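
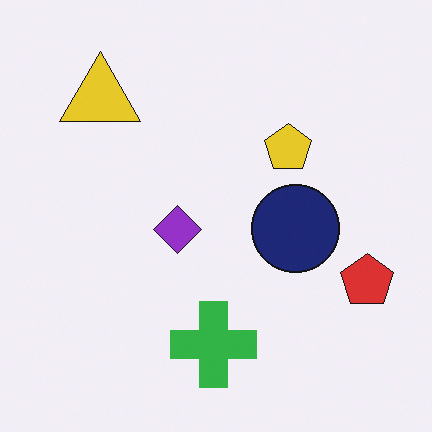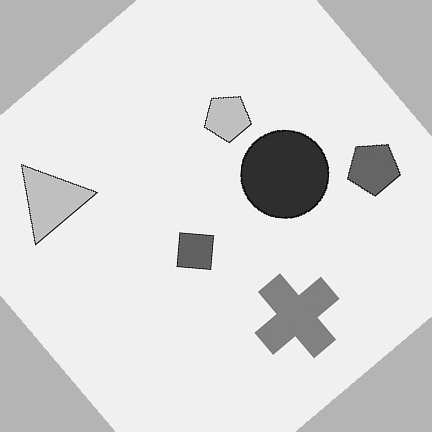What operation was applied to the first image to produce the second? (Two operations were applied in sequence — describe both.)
The image was converted to grayscale, then rotated counter-clockwise by a large amount — several tens of degrees.

All color is removed — every shape is now a shade of grey. Every shape is tilted by the same angle and the image corners show triangular fill wedges — a whole-image rotation by a non-right angle.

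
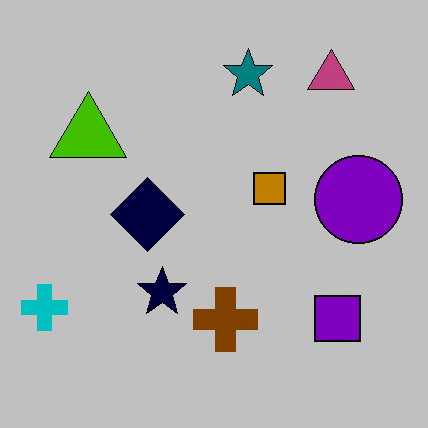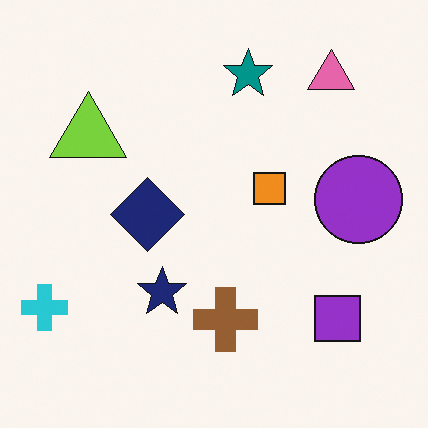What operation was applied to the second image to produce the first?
The transformation is: aggressively posterized.

Each flat color has snapped to a coarser quantized level — most visibly, the near-white background has dropped to a flat grey.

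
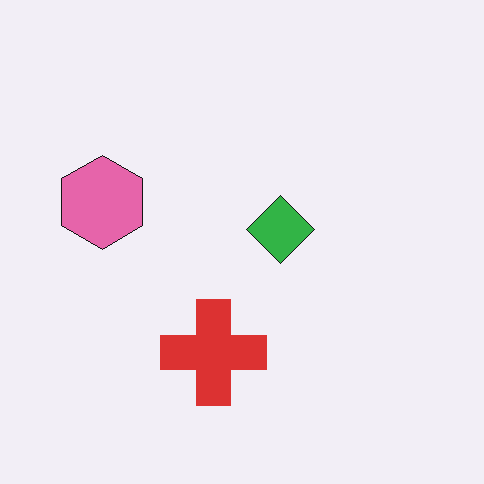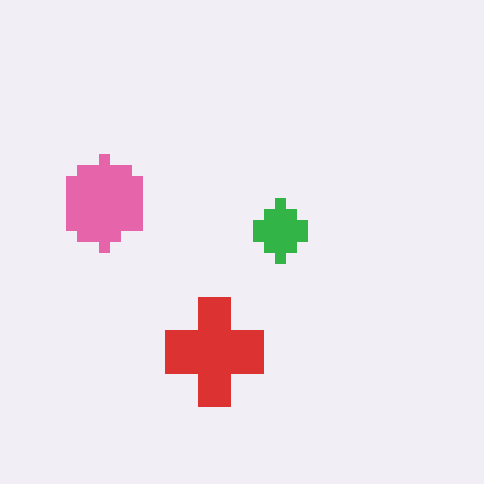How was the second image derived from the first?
It was heavily pixelated into large blocks.

Shapes are reduced to large square blocks; fine edges and outlines are lost — a downscale-then-upscale (mosaic) effect.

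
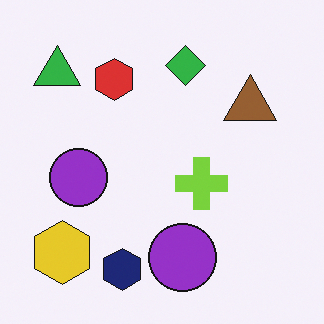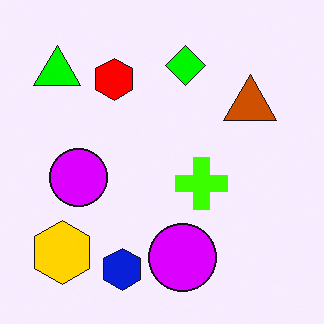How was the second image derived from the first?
This is the original image heavily oversaturated.

All colors are more vivid — a global saturation change.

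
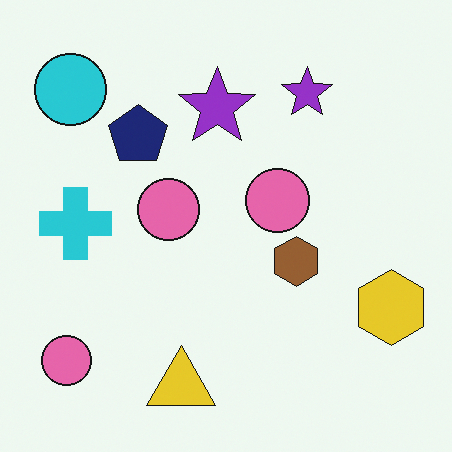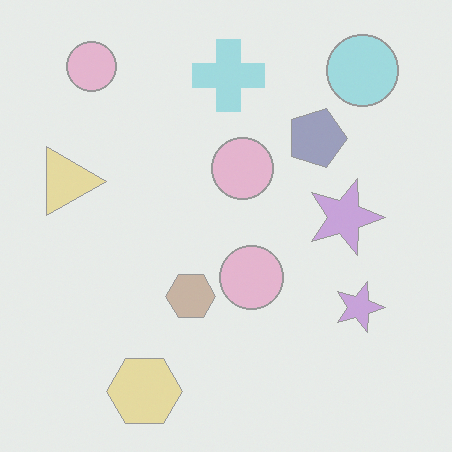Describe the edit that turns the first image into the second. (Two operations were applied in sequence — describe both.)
The transformation is: rotated 90° clockwise, then given much lower contrast.

The cyan circle sits in the top-left of the first image and the top-right of the second — consistent with a whole-image 90° clockwise rotation. Tones are pushed toward mid-grey across the whole image — a global contrast change.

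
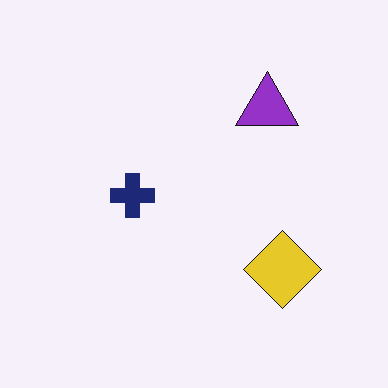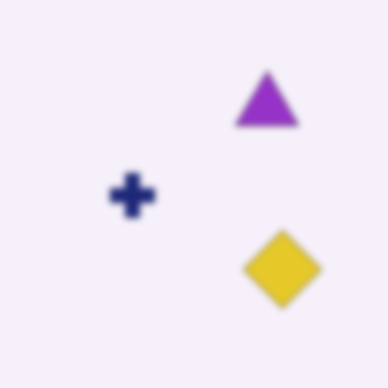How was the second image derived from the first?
The image was noticeably gaussian-blurred.

Shape edges and outlines are uniformly softened across the whole image.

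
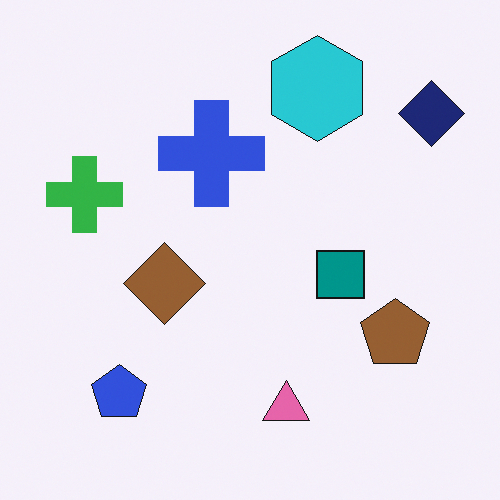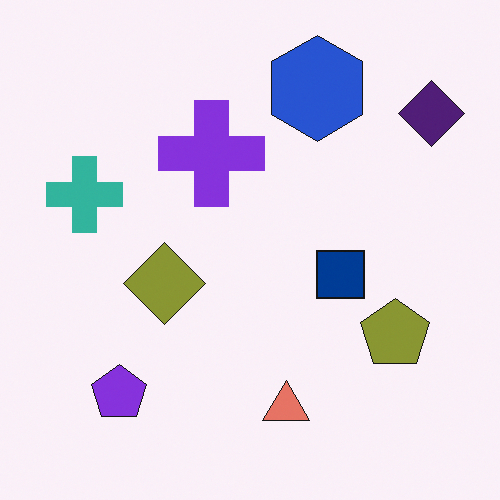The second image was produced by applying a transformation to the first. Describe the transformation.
This is the original image hue-shifted by a small amount.

Every shape's color has rotated by the same amount around the hue wheel — a uniform hue shift.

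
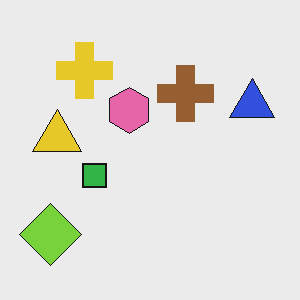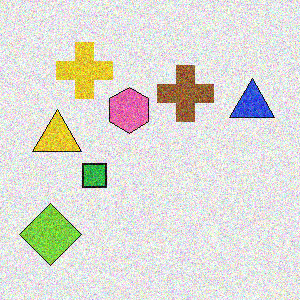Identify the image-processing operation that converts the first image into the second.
The transformation is: degraded with strong gaussian noise.

Random speckle covers the whole image, including the flat background.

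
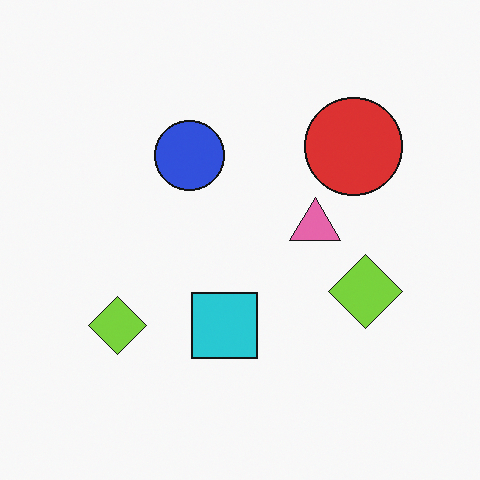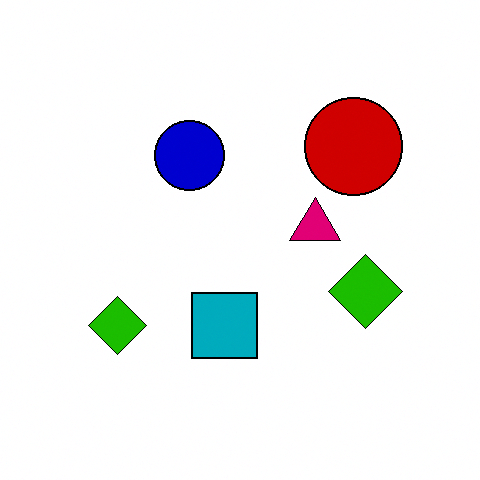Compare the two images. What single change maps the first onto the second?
It was given much higher contrast.

Tones are pushed away from mid-grey across the whole image — a global contrast change.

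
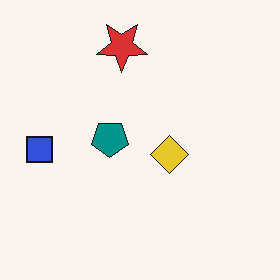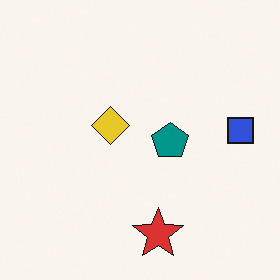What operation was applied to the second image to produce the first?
Rotated 180°.

The blue square sits in the right of the second image and the left of the first — consistent with a whole-image 180° rotation.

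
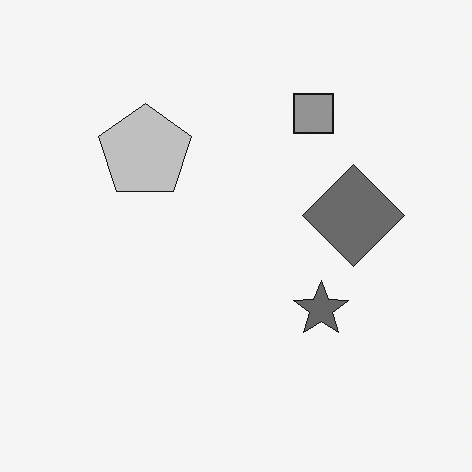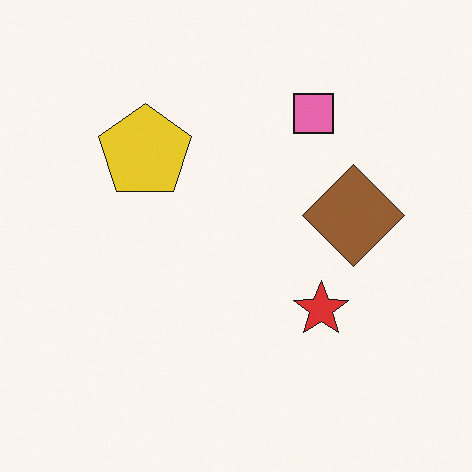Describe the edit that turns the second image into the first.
The transformation is: converted to grayscale.

All color is removed — every shape is now a shade of grey.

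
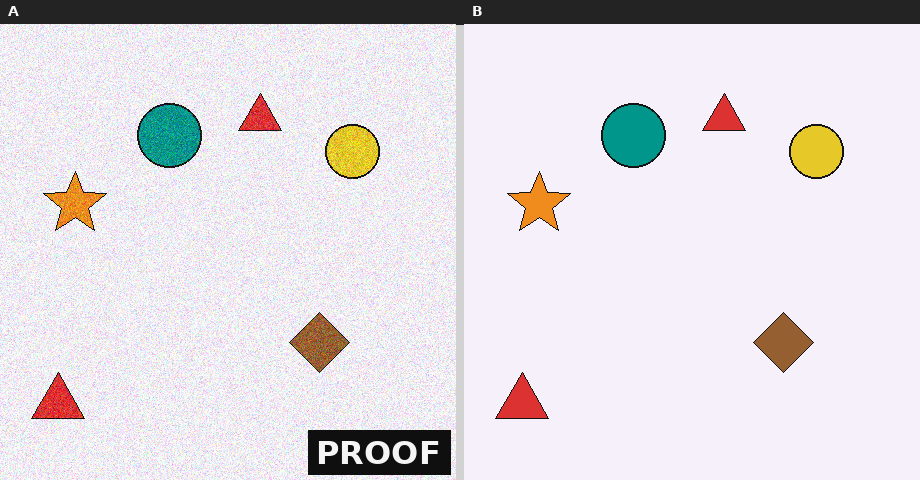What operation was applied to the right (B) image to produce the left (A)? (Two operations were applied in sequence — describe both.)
It was degraded with moderate additive noise, then watermarked with the text "PROOF" in the lower-right corner.

Random speckle covers the whole image, including the flat background. A dark label reading "PROOF" appears in the lower-right corner.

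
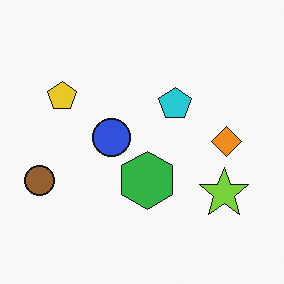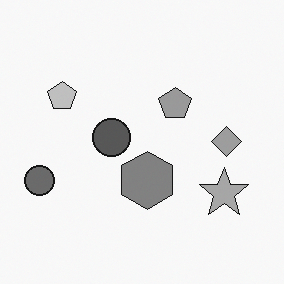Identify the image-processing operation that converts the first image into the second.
The image was converted to grayscale.

All color is removed — every shape is now a shade of grey.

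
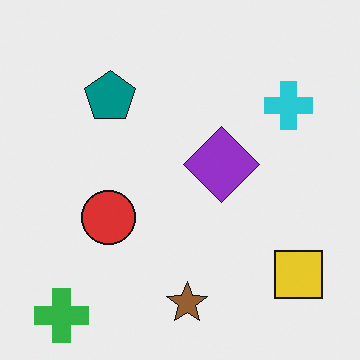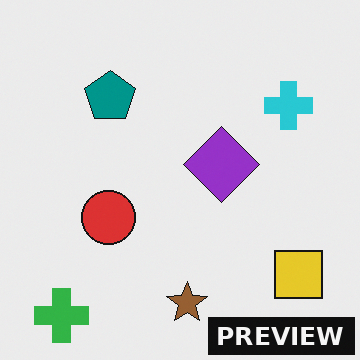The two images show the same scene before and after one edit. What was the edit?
The second image is the first watermarked with the text "PREVIEW" in the lower-right corner.

A dark label reading "PREVIEW" appears in the lower-right corner.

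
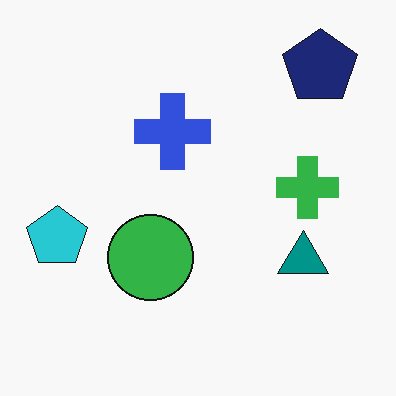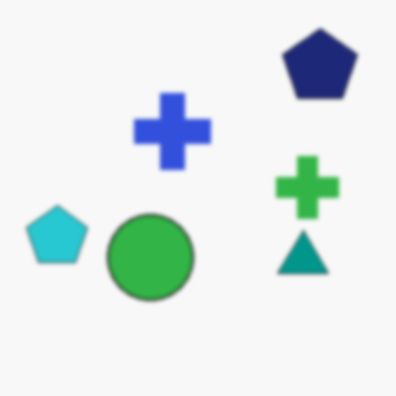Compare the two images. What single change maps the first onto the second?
It was slightly softened.

Shape edges and outlines are uniformly softened across the whole image.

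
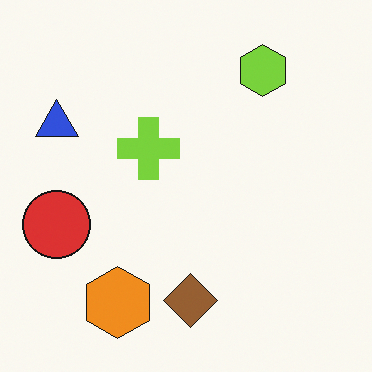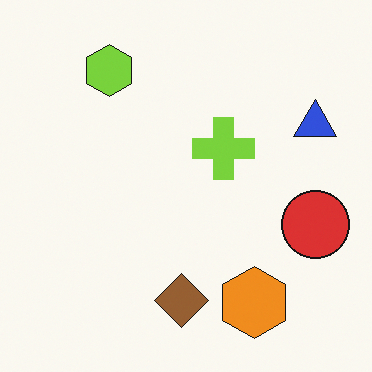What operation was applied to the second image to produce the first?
It was flipped horizontally (left ↔ right).

The blue triangle is in the right of the second image and the left of the first — shapes on opposite sides of the vertical midline have swapped in a mirror flip.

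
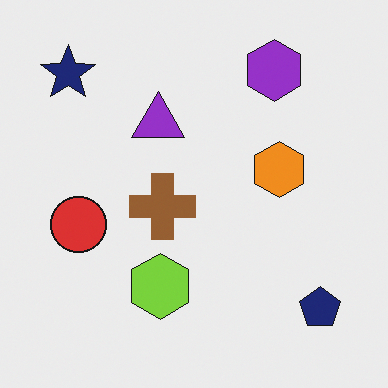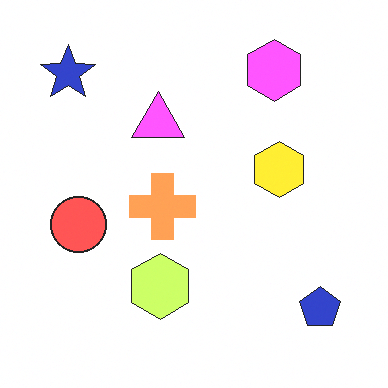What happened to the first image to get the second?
Noticeably brightened.

Every pixel — background and shapes alike — is uniformly brightened.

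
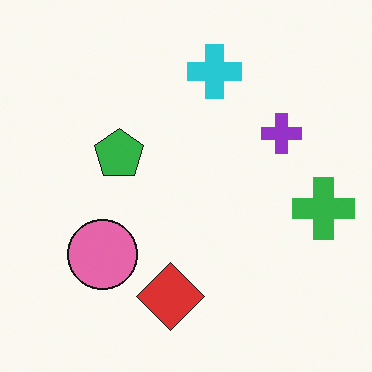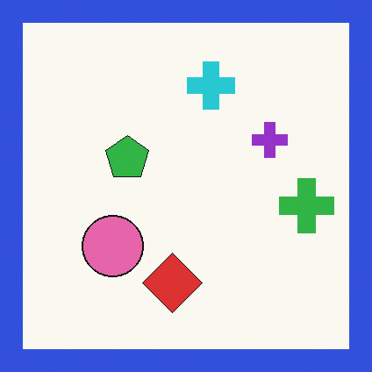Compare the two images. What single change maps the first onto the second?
The second image is the first framed with a blue border.

A solid blue frame runs around the edge of the second image, with the content slightly shrunk inside it.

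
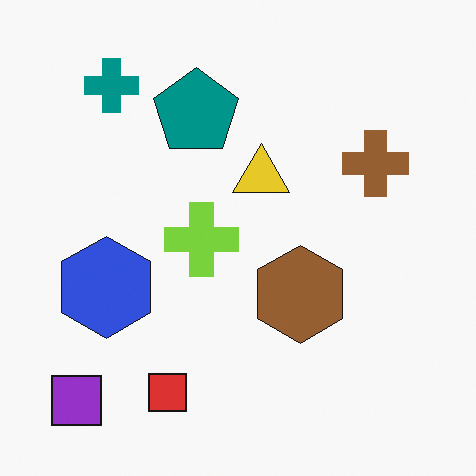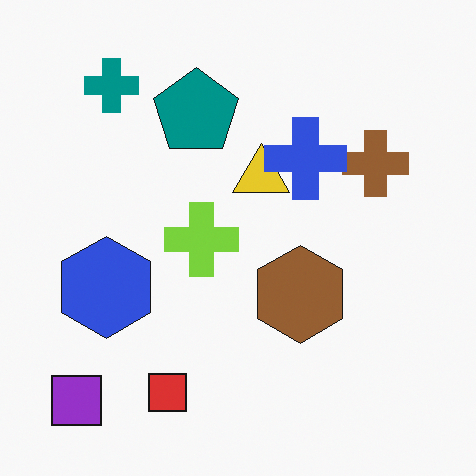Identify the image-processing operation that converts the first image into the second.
This is the original image overlaid with an additional blue cross.

A blue cross appears in the second image that is absent from the first.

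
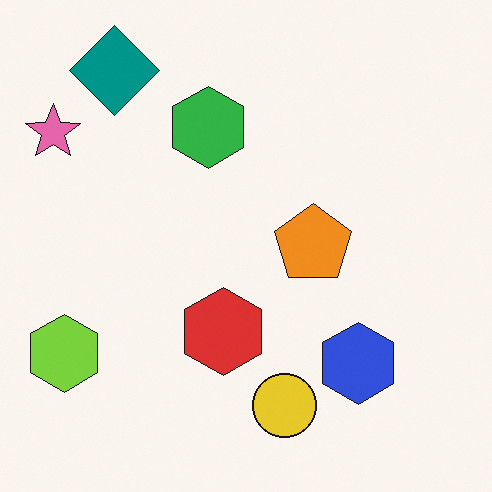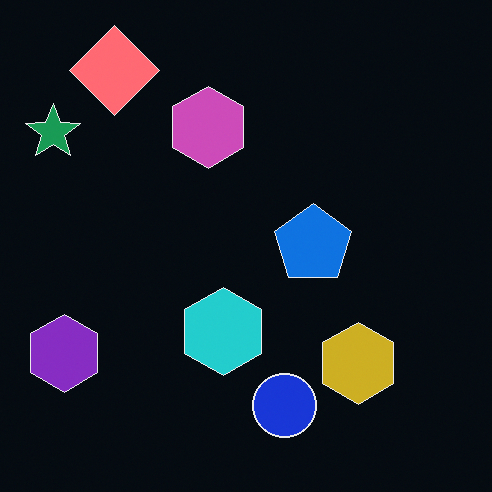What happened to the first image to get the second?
Color-inverted (negative).

The light background has become dark and every shape's color is its complement — a photographic negative.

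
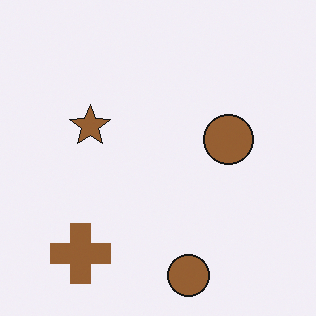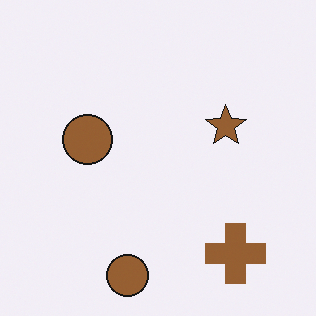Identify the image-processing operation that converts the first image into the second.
This is the original image flipped horizontally (left ↔ right).

The brown cross is in the bottom-left of the first image and the bottom-right of the second — shapes on opposite sides of the vertical midline have swapped in a mirror flip.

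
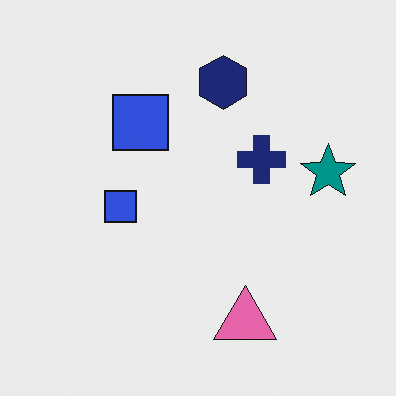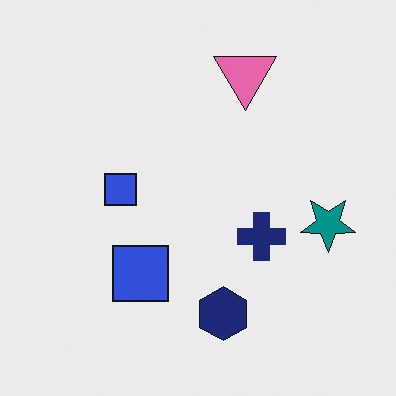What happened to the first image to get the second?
The transformation is: flipped vertically (top ↔ bottom).

The pink triangle is in the bottom of the first image and the top of the second — shapes on opposite sides of the horizontal midline have swapped in a mirror flip.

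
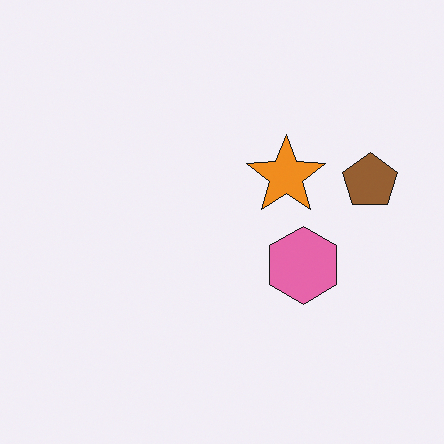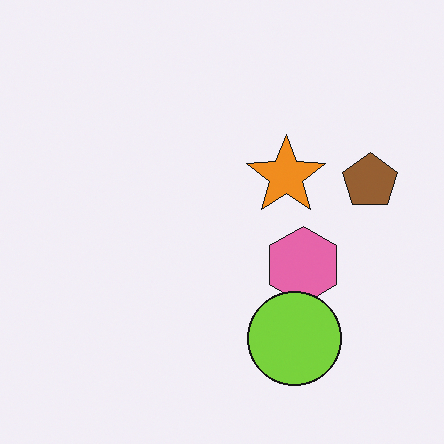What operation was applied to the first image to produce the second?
The second image is the first overlaid with an additional lime circle.

A lime circle appears in the second image that is absent from the first.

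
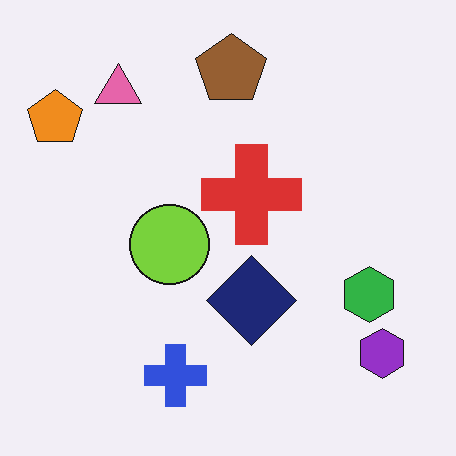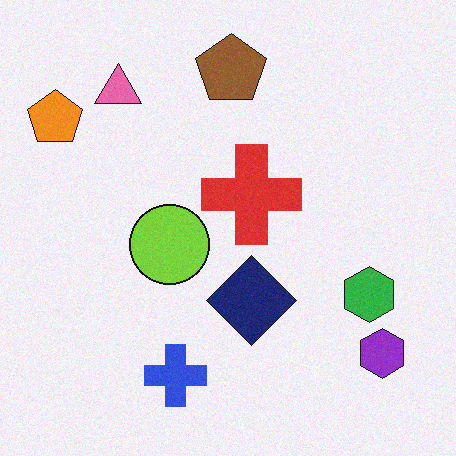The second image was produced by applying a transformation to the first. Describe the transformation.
The second image is the first degraded with subtle gaussian noise.

Random speckle covers the whole image, including the flat background.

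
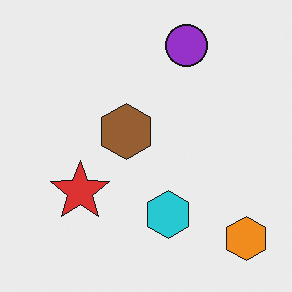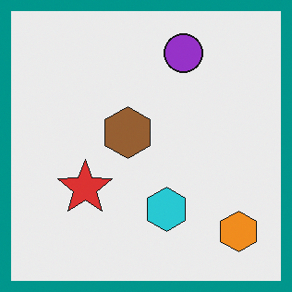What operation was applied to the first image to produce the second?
The second image is the first framed with a teal border.

A solid teal frame runs around the edge of the second image, with the content slightly shrunk inside it.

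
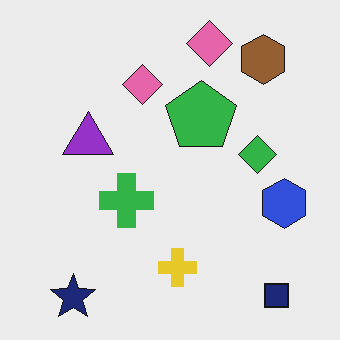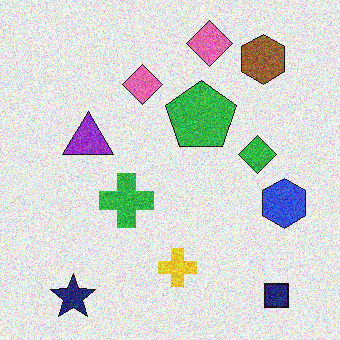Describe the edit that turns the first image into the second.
Degraded with visible gaussian noise.

Random speckle covers the whole image, including the flat background.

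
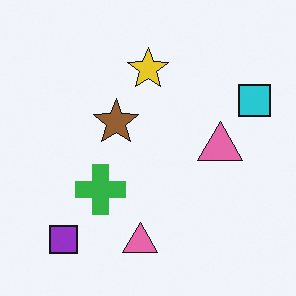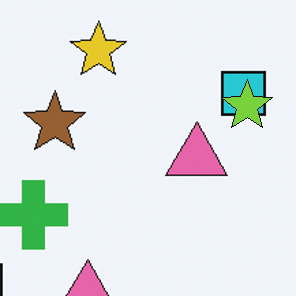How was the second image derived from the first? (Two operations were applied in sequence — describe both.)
It was cropped to a modestly smaller region and rescaled, then overlaid with an additional lime star.

The visible shapes are larger and the field of view is narrower; shapes near the original edges may be partly or wholly outside the frame — a crop-and-rescale. A lime star appears in the second image that is absent from the first.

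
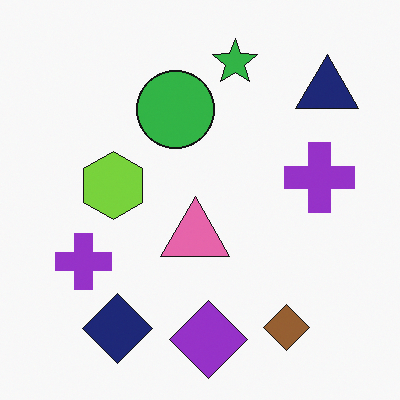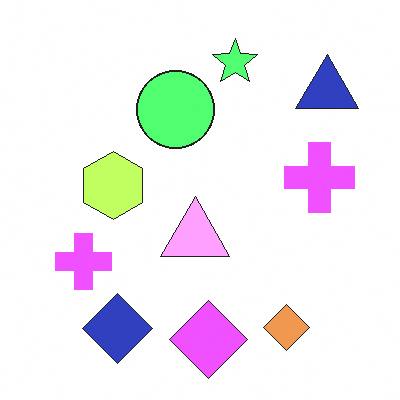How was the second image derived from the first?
This is the original image noticeably brightened.

Every pixel — background and shapes alike — is uniformly brightened.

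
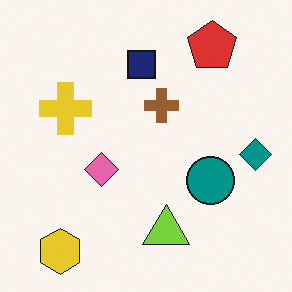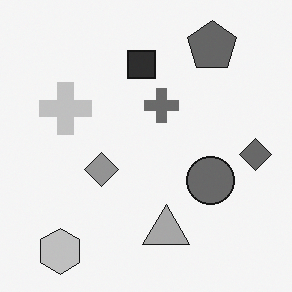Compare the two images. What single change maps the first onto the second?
The image was converted to grayscale.

All color is removed — every shape is now a shade of grey.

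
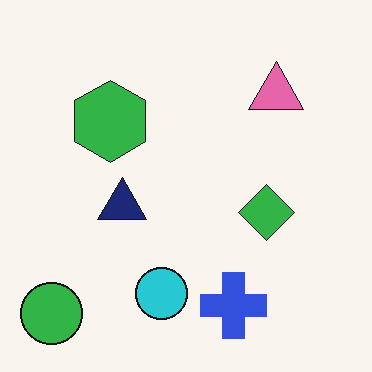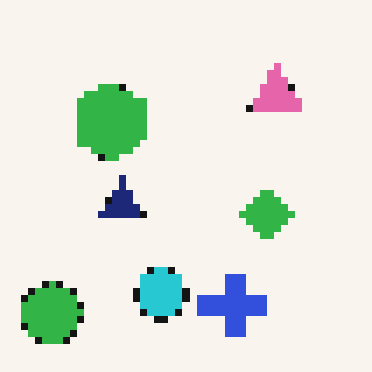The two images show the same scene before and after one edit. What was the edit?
Moderately pixelated.

Shapes are reduced to large square blocks; fine edges and outlines are lost — a downscale-then-upscale (mosaic) effect.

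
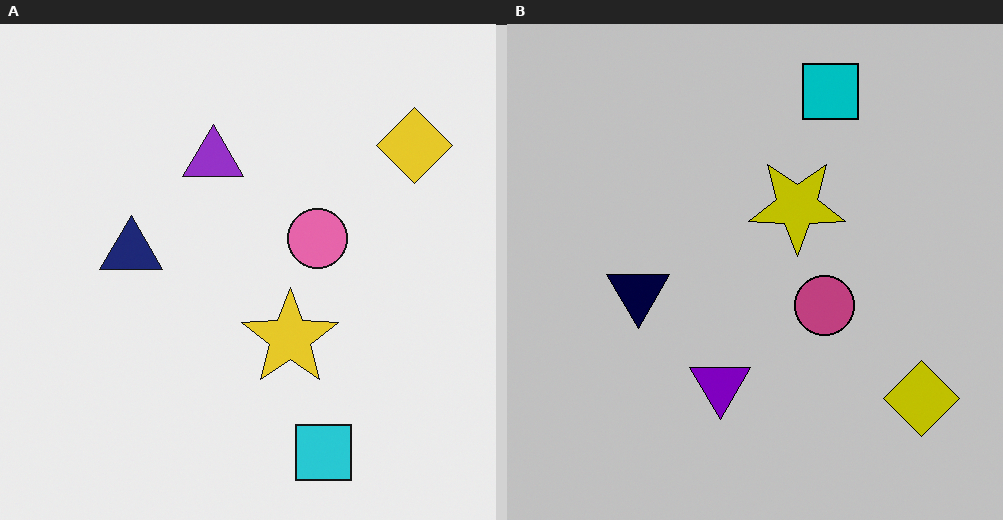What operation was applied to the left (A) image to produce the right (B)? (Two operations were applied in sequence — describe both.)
Aggressively posterized, then flipped vertically (top ↔ bottom).

Each flat color has snapped to a coarser quantized level — most visibly, the near-white background has dropped to a flat grey. The cyan square is in the bottom of the left (A) image and the top of the right (B) — shapes on opposite sides of the horizontal midline have swapped in a mirror flip.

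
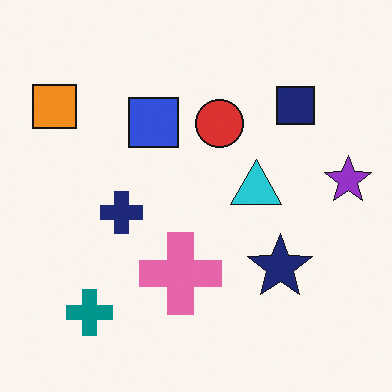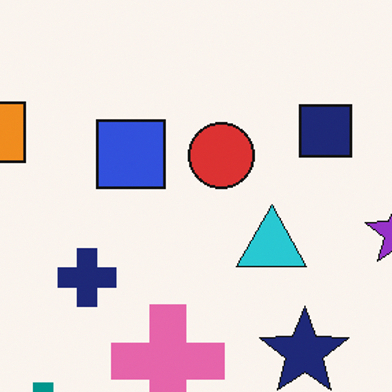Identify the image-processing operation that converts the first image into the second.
Cropped slightly and scaled back up.

The visible shapes are larger and the field of view is narrower; shapes near the original edges may be partly or wholly outside the frame — a crop-and-rescale.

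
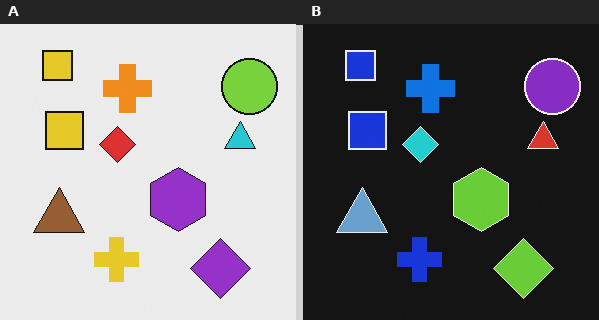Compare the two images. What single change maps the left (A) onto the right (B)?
The right (B) image is the left (A) color-inverted (negative).

The light background has become dark and every shape's color is its complement — a photographic negative.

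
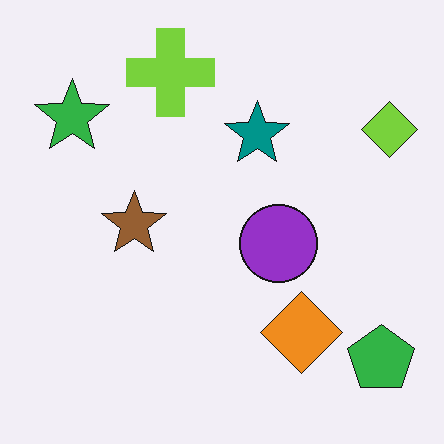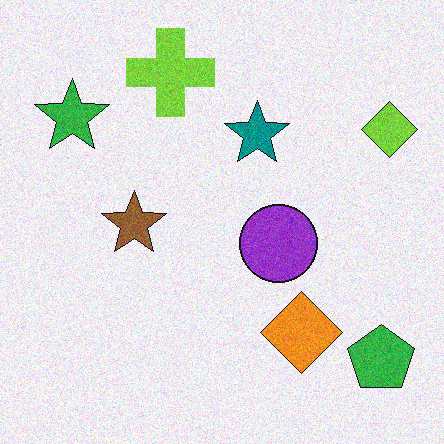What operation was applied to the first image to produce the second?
Degraded with moderate additive noise.

Random speckle covers the whole image, including the flat background.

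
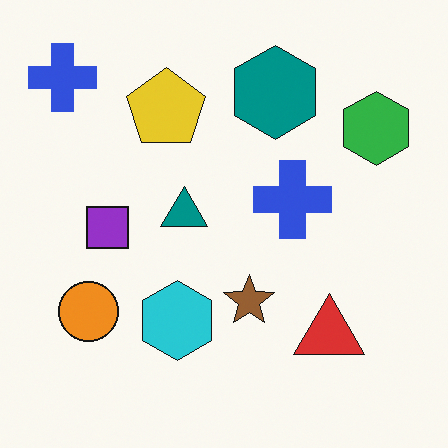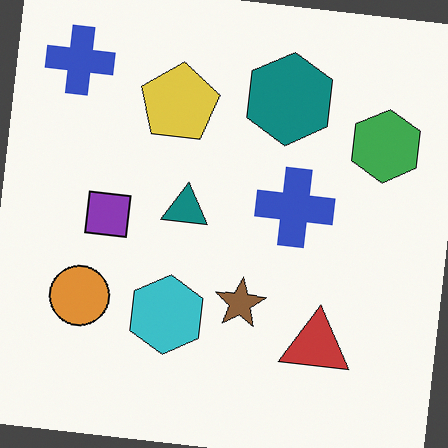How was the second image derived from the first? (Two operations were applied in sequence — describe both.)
This is the original image rotated clockwise by a few degrees, then slightly desaturated.

Every shape is tilted by the same angle and the image corners show triangular fill wedges — a whole-image rotation by a non-right angle. All colors are more muted and greyish — a global saturation change.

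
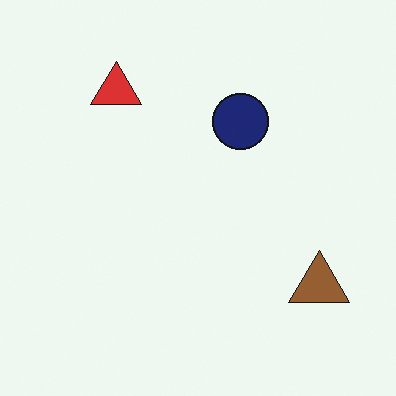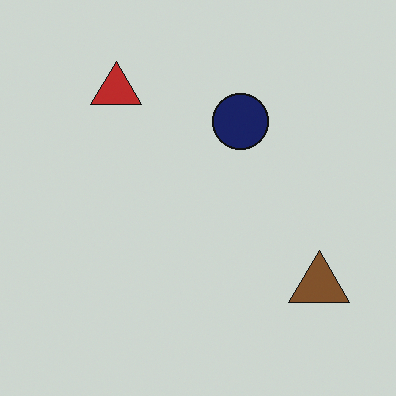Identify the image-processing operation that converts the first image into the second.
It was slightly darkened.

Every pixel — background and shapes alike — is uniformly darkened.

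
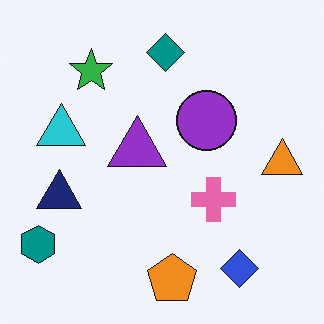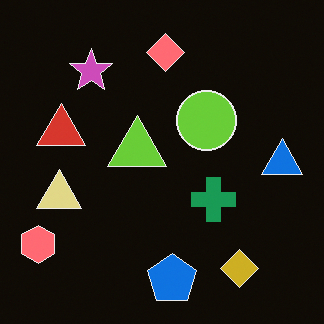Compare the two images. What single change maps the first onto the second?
It was color-inverted (negative).

The light background has become dark and every shape's color is its complement — a photographic negative.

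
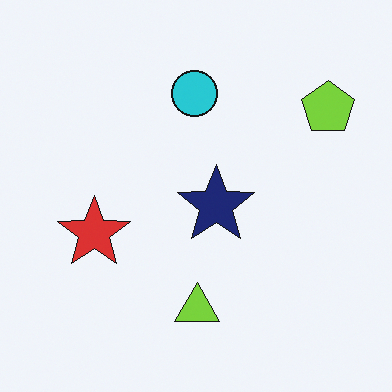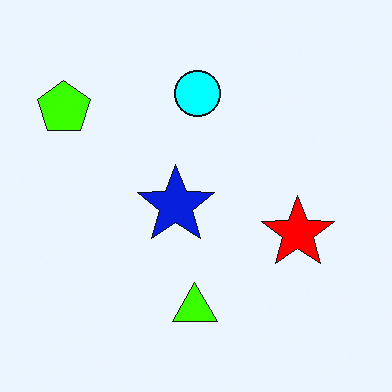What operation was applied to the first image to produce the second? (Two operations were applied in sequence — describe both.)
Made much more vivid (saturation change), then flipped horizontally (left ↔ right).

All colors are more vivid — a global saturation change. The lime pentagon is in the top-right of the first image and the top-left of the second — shapes on opposite sides of the vertical midline have swapped in a mirror flip.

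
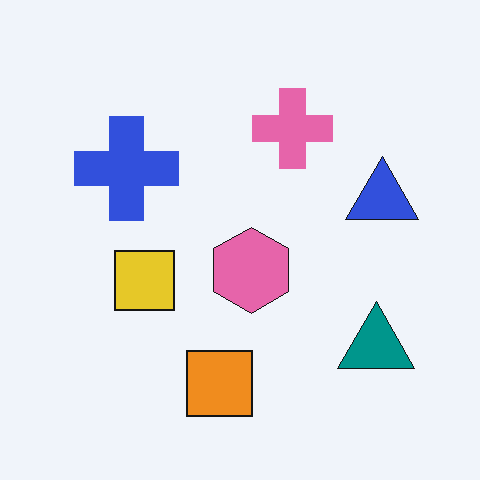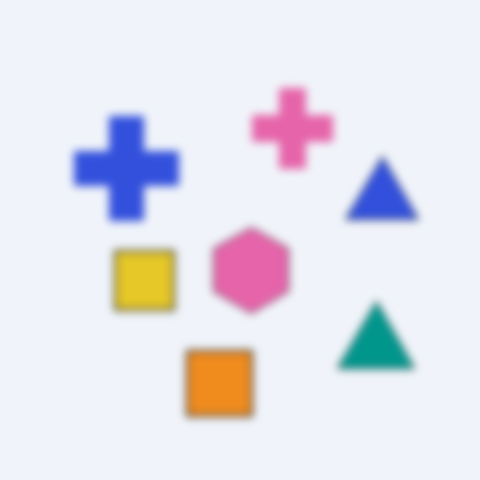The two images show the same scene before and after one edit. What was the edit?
The transformation is: moderately blurred.

Shape edges and outlines are uniformly softened across the whole image.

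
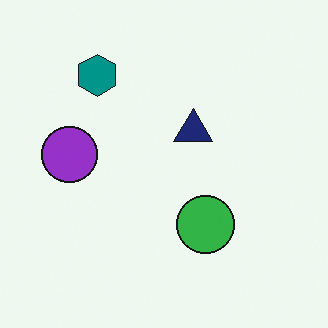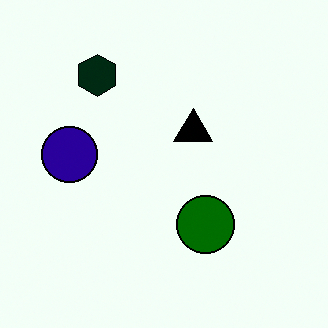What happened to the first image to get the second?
The transformation is: boosted in contrast.

Tones are pushed away from mid-grey across the whole image — a global contrast change.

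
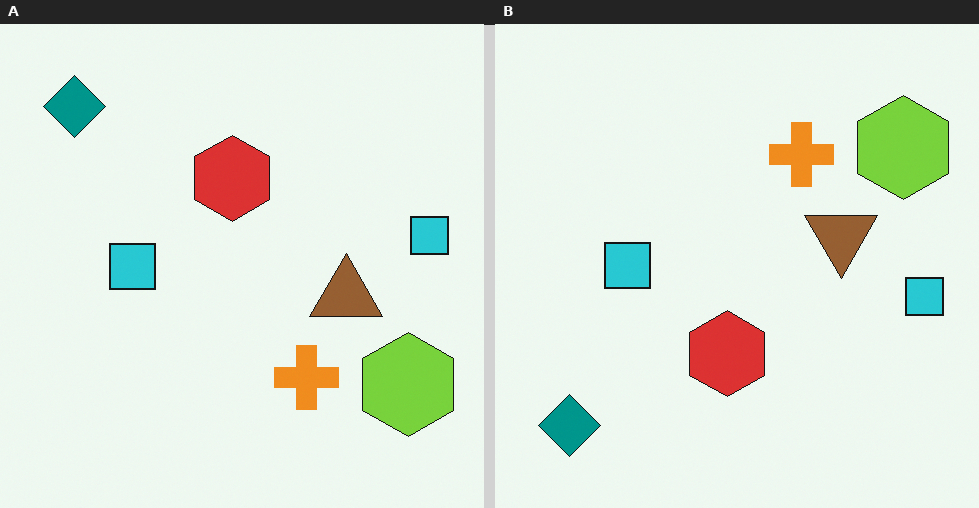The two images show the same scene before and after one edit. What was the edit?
The right (B) image is the left (A) flipped vertically (top ↔ bottom).

The teal diamond is in the top-left of the left (A) image and the bottom-left of the right (B) — shapes on opposite sides of the horizontal midline have swapped in a mirror flip.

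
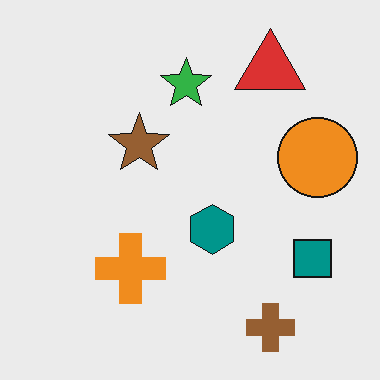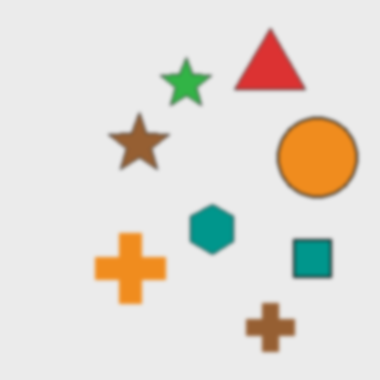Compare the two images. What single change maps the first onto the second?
The image was given a subtle gaussian blur.

Shape edges and outlines are uniformly softened across the whole image.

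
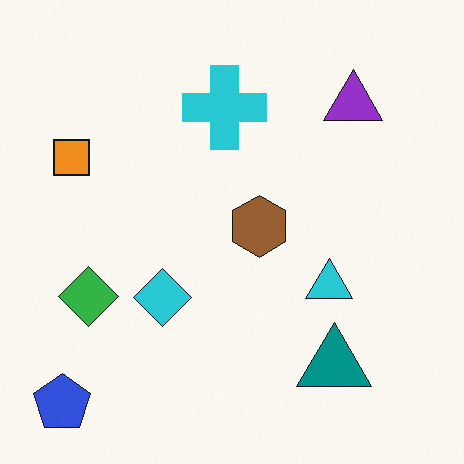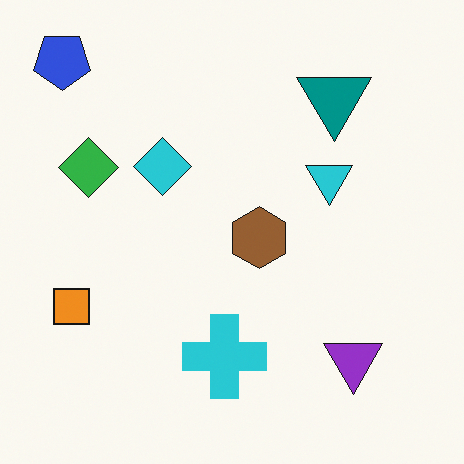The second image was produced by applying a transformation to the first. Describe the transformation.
The second image is the first flipped vertically (top ↔ bottom).

The blue pentagon is in the bottom-left of the first image and the top-left of the second — shapes on opposite sides of the horizontal midline have swapped in a mirror flip.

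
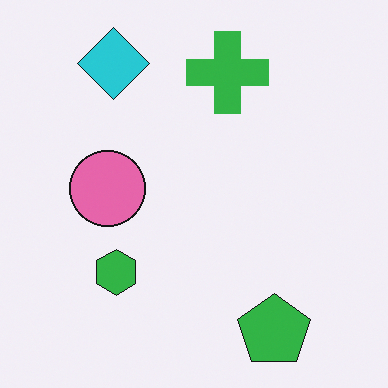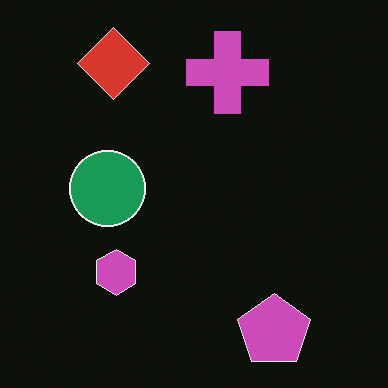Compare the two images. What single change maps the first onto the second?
It was color-inverted (negative).

The light background has become dark and every shape's color is its complement — a photographic negative.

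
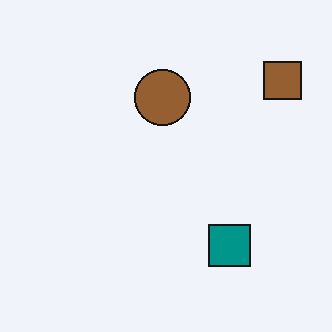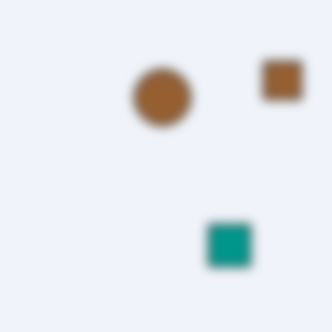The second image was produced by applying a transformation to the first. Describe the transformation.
The transformation is: strongly gaussian-blurred.

Shape edges and outlines are uniformly softened across the whole image.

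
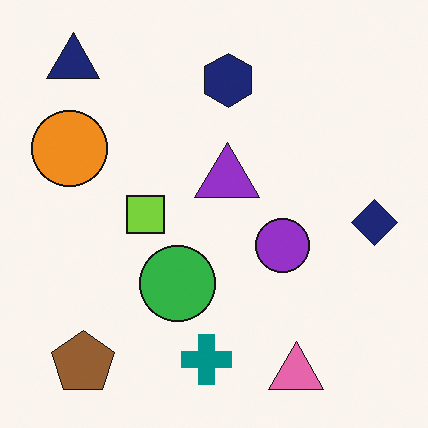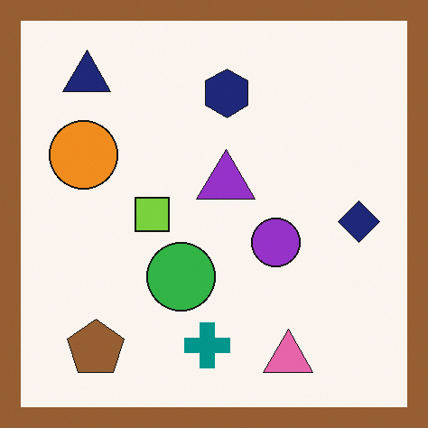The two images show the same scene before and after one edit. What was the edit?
This is the original image framed with a brown border.

A solid brown frame runs around the edge of the second image, with the content slightly shrunk inside it.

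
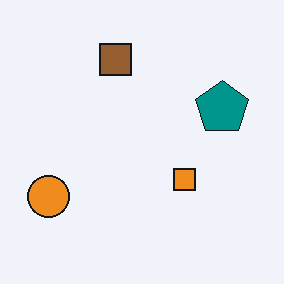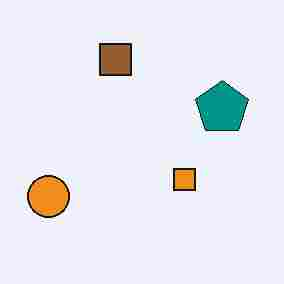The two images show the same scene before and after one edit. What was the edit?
The second image is the first degraded with heavy JPEG compression.

Blocky 8×8 compression artifacts appear around shape edges and the flat background shows ringing — characteristic JPEG degradation.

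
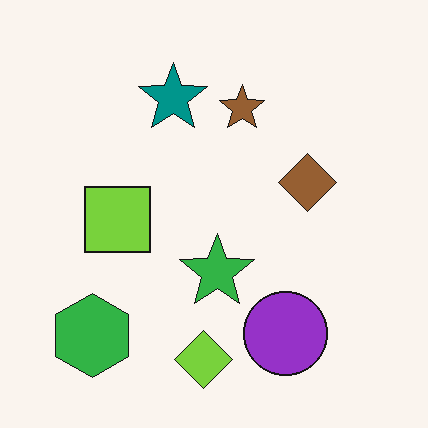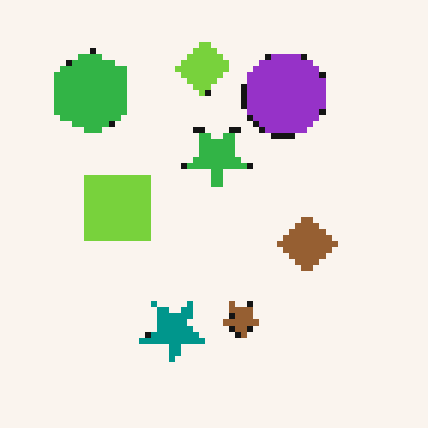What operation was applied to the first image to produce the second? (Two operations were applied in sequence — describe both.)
Pixelated into visible square blocks, then flipped vertically (top ↔ bottom).

Shapes are reduced to large square blocks; fine edges and outlines are lost — a downscale-then-upscale (mosaic) effect. The lime diamond is in the bottom of the first image and the top of the second — shapes on opposite sides of the horizontal midline have swapped in a mirror flip.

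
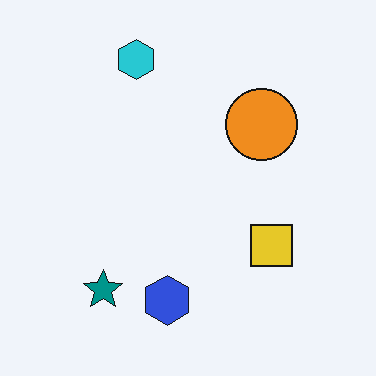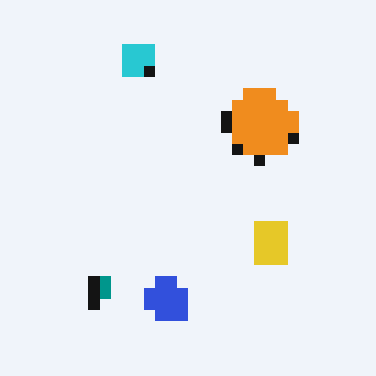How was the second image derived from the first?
The second image is the first heavily pixelated into large blocks.

Shapes are reduced to large square blocks; fine edges and outlines are lost — a downscale-then-upscale (mosaic) effect.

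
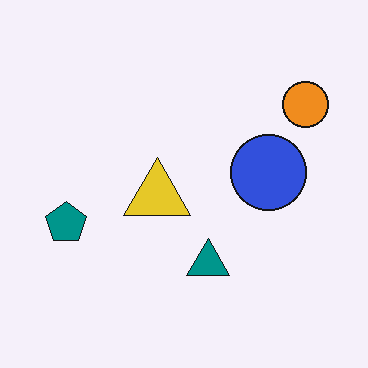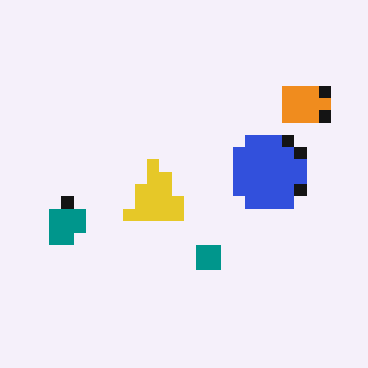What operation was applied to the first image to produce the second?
The image was coarsely pixelated.

Shapes are reduced to large square blocks; fine edges and outlines are lost — a downscale-then-upscale (mosaic) effect.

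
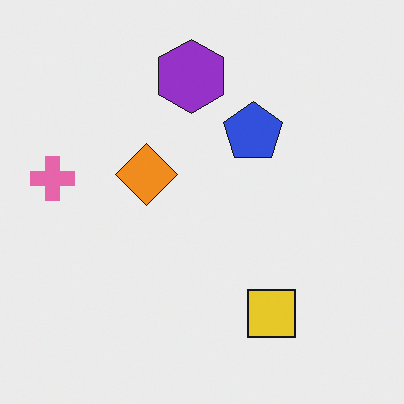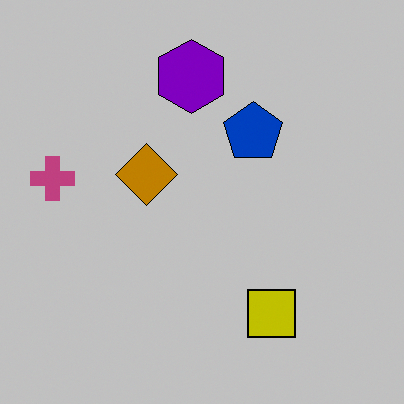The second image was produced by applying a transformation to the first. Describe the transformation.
It was heavily posterized to just a handful of flat colors.

Each flat color has snapped to a coarser quantized level — most visibly, the near-white background has dropped to a flat grey.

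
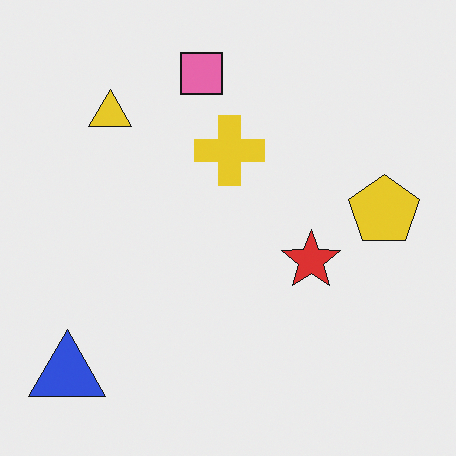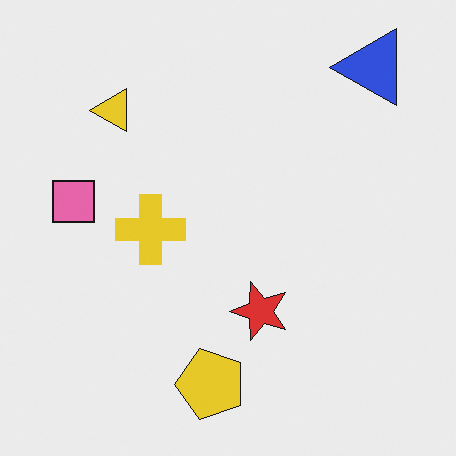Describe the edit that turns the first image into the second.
The image was transposed (reflected across the top-left ↔ bottom-right diagonal).

Shapes have swapped their row and column positions — what was in the top-right is now in the bottom-left — a diagonal reflection.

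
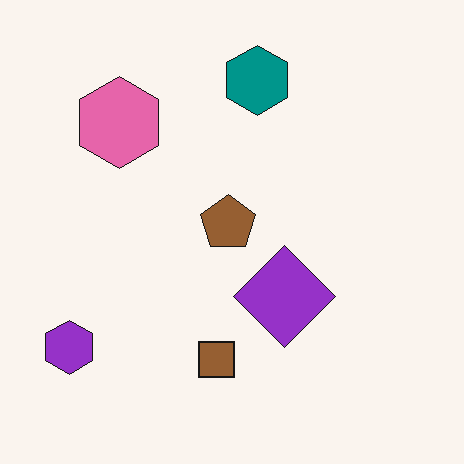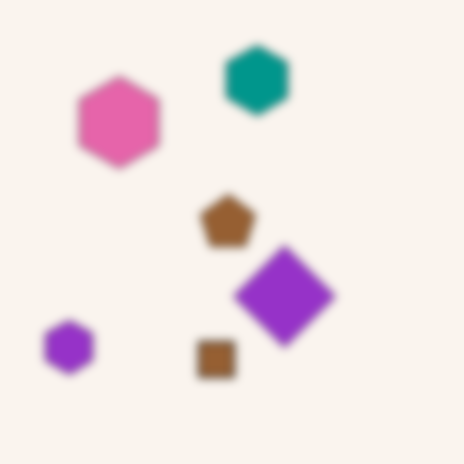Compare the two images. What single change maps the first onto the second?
It was noticeably gaussian-blurred.

Shape edges and outlines are uniformly softened across the whole image.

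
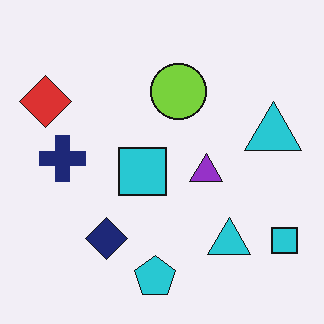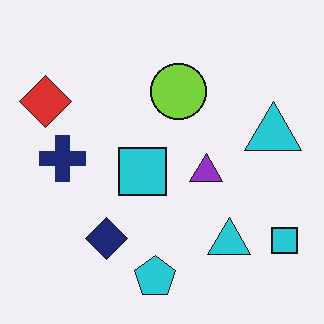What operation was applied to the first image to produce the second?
The image was given moderate JPEG compression.

Blocky 8×8 compression artifacts appear around shape edges and the flat background shows ringing — characteristic JPEG degradation.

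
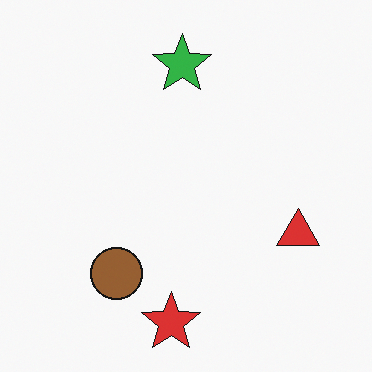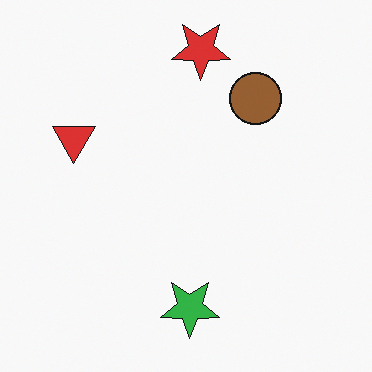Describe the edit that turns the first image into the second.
This is the original image rotated 180°.

The red star sits in the bottom of the first image and the top of the second — consistent with a whole-image 180° rotation.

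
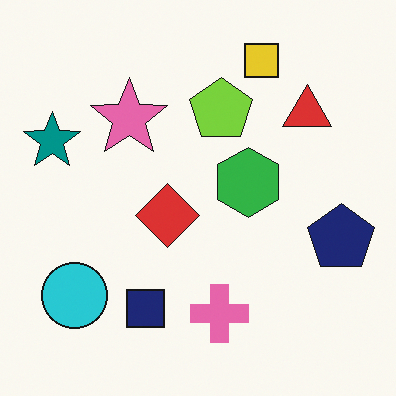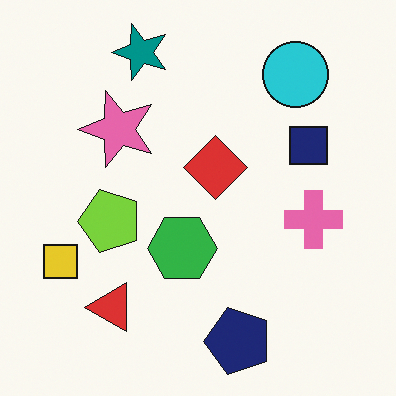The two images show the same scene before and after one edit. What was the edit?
It was transposed (reflected across the top-left ↔ bottom-right diagonal).

Shapes have swapped their row and column positions — what was in the top-right is now in the bottom-left — a diagonal reflection.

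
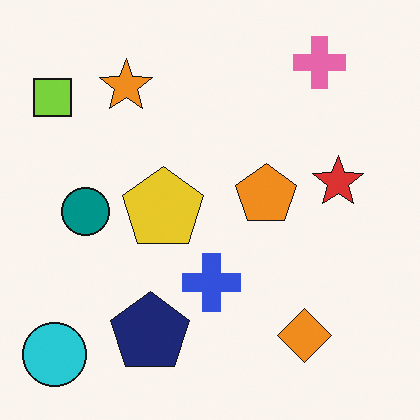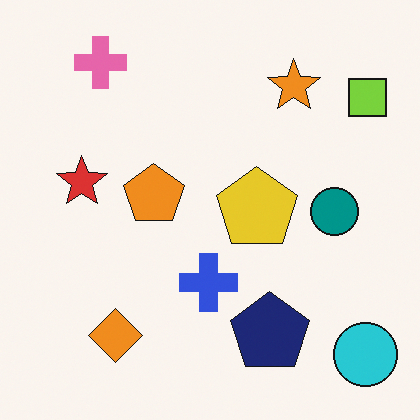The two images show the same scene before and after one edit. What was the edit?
This is the original image flipped horizontally (left ↔ right).

The lime square is in the top-left of the first image and the top-right of the second — shapes on opposite sides of the vertical midline have swapped in a mirror flip.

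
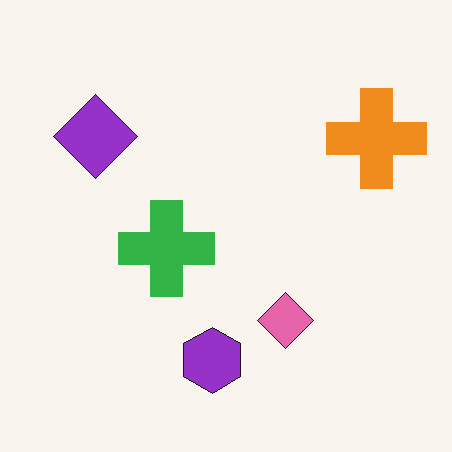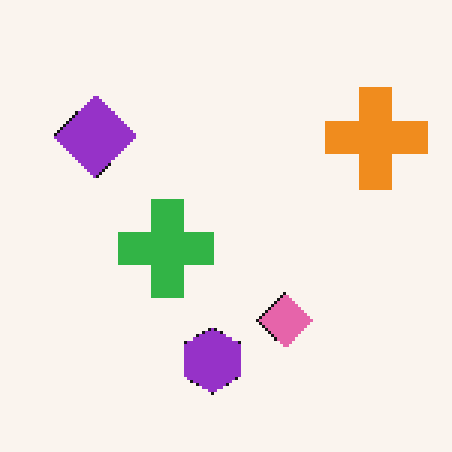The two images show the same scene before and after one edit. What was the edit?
This is the original image lightly pixelated (a mild mosaic effect).

Shapes are reduced to large square blocks; fine edges and outlines are lost — a downscale-then-upscale (mosaic) effect.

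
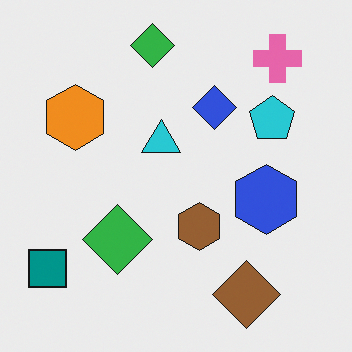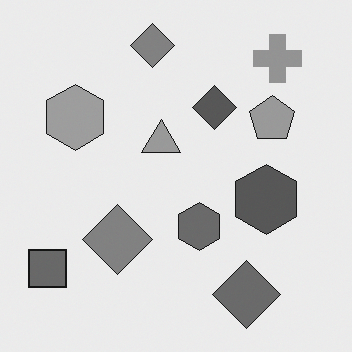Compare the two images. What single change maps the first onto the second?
This is the original image converted to grayscale.

All color is removed — every shape is now a shade of grey.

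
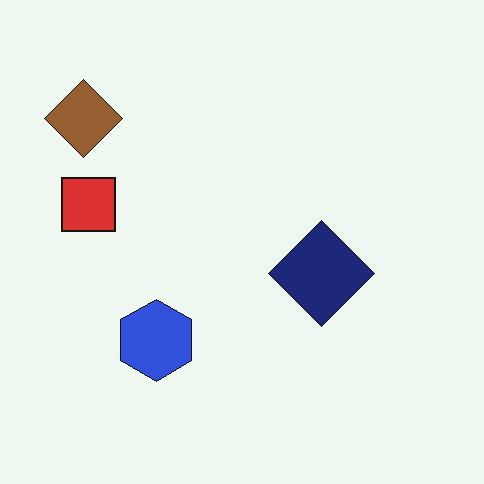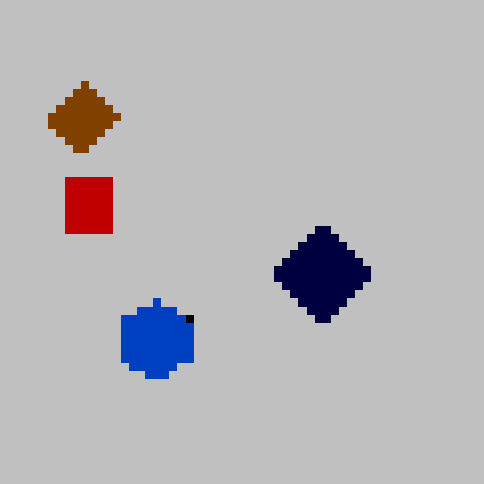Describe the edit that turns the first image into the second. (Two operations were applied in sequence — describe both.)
It was aggressively posterized, then pixelated into visible square blocks.

Each flat color has snapped to a coarser quantized level — most visibly, the near-white background has dropped to a flat grey. Shapes are reduced to large square blocks; fine edges and outlines are lost — a downscale-then-upscale (mosaic) effect.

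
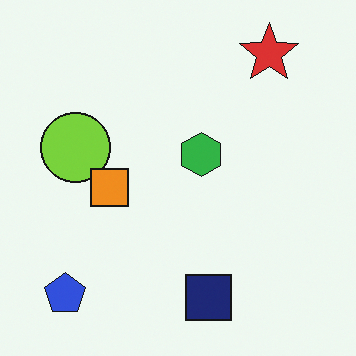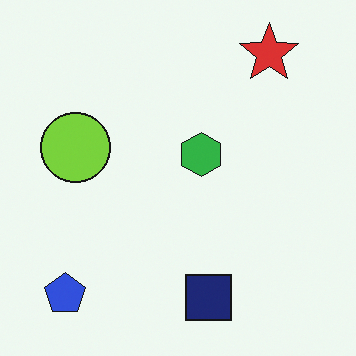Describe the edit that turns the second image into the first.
The first image is the second overlaid with an additional orange square.

An orange square appears in the first image that is absent from the second.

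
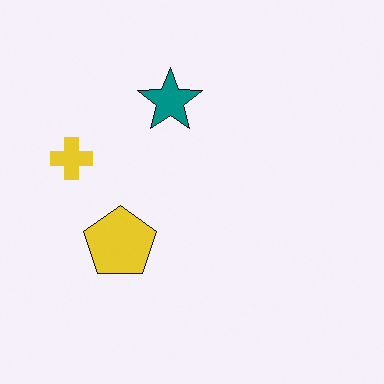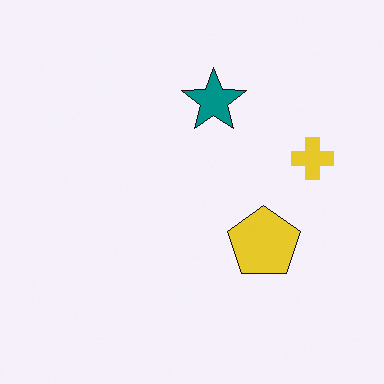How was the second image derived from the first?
The image was flipped horizontally (left ↔ right).

The yellow cross is in the left of the first image and the right of the second — shapes on opposite sides of the vertical midline have swapped in a mirror flip.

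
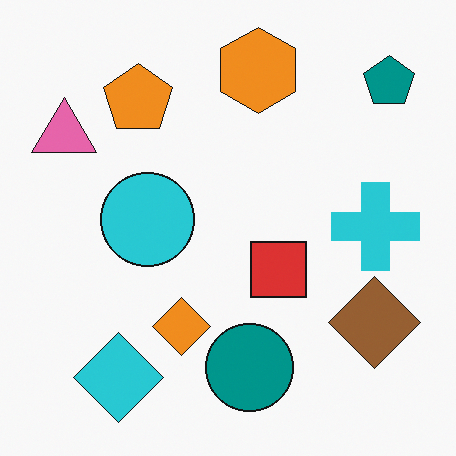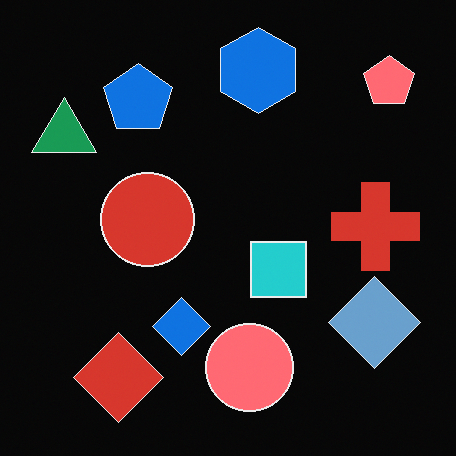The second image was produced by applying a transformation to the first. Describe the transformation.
This is the original image color-inverted (negative).

The light background has become dark and every shape's color is its complement — a photographic negative.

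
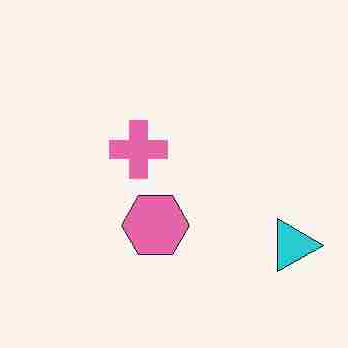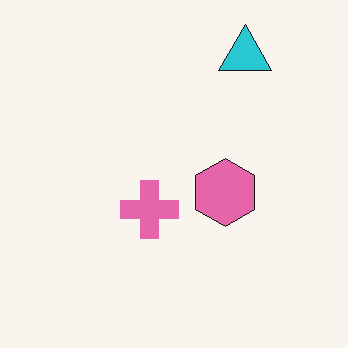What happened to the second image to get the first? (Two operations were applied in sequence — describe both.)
The transformation is: heavily JPEG-compressed with obvious blocking artifacts, then rotated 90° clockwise.

Blocky 8×8 compression artifacts appear around shape edges and the flat background shows ringing — characteristic JPEG degradation. The cyan triangle sits in the top-right of the second image and the bottom-right of the first — consistent with a whole-image 90° clockwise rotation.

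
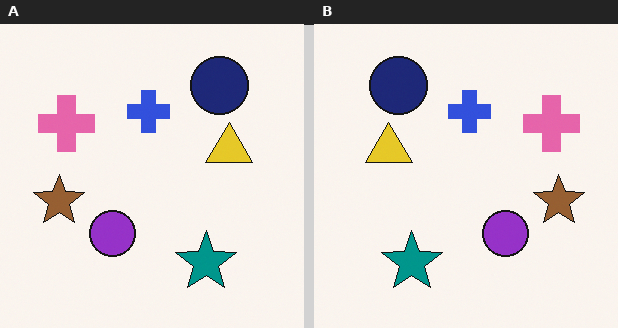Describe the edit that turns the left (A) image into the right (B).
The transformation is: flipped horizontally (left ↔ right).

The brown star is in the left of the left (A) image and the right of the right (B) — shapes on opposite sides of the vertical midline have swapped in a mirror flip.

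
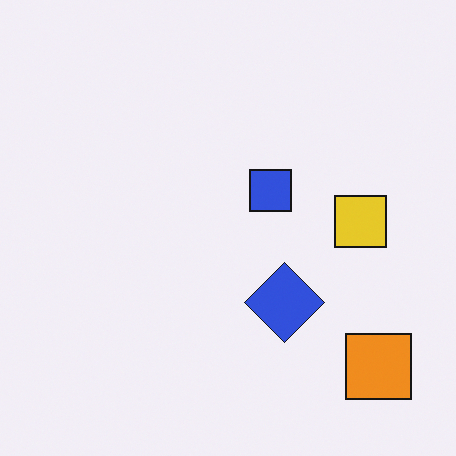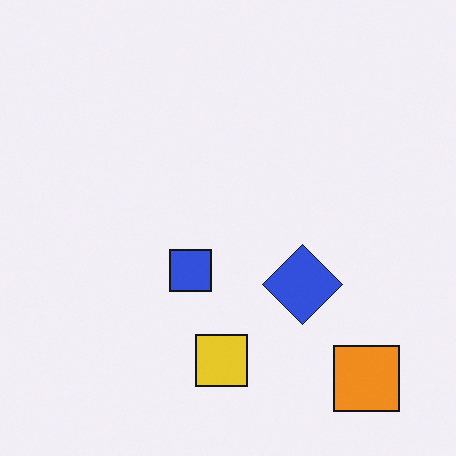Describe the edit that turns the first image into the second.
The transformation is: transposed (reflected across the top-left ↔ bottom-right diagonal).

Shapes have swapped their row and column positions — what was in the top-right is now in the bottom-left — a diagonal reflection.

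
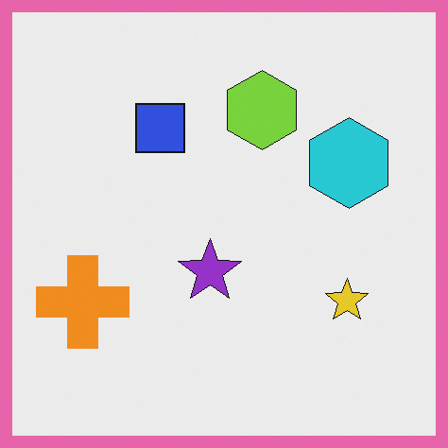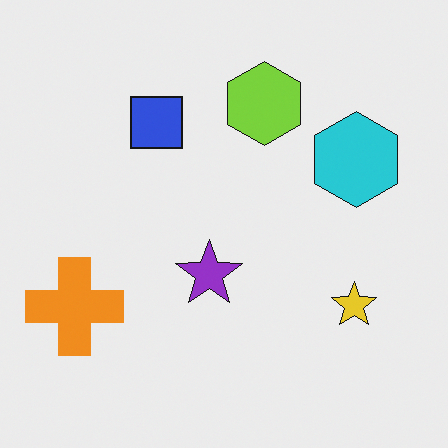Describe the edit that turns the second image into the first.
The first image is the second framed with a pink border.

A solid pink frame runs around the edge of the first image, with the content slightly shrunk inside it.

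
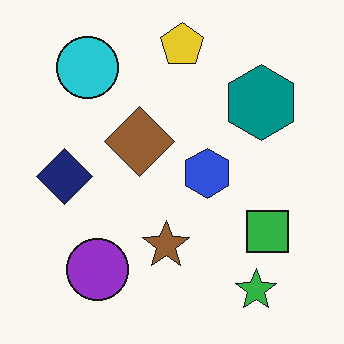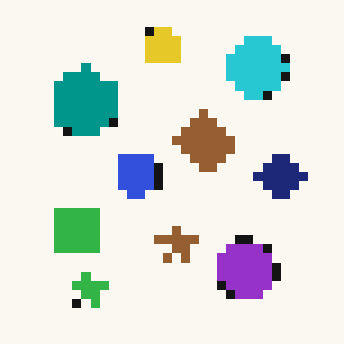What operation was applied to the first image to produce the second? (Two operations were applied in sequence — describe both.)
It was flipped horizontally (left ↔ right), then heavily pixelated into large blocks.

The navy diamond is in the left of the first image and the right of the second — shapes on opposite sides of the vertical midline have swapped in a mirror flip. Shapes are reduced to large square blocks; fine edges and outlines are lost — a downscale-then-upscale (mosaic) effect.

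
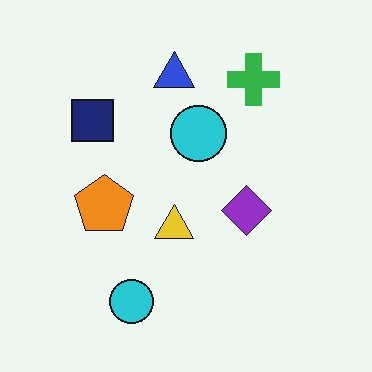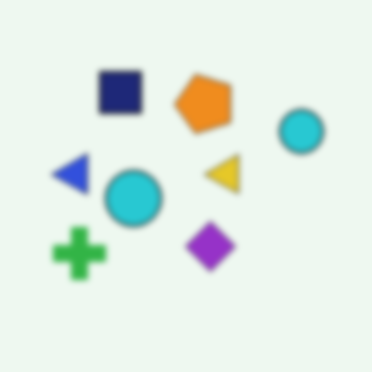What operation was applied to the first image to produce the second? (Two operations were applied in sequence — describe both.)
It was transposed (reflected across the top-left ↔ bottom-right diagonal), then noticeably gaussian-blurred.

Shapes have swapped their row and column positions — what was in the top-right is now in the bottom-left — a diagonal reflection. Shape edges and outlines are uniformly softened across the whole image.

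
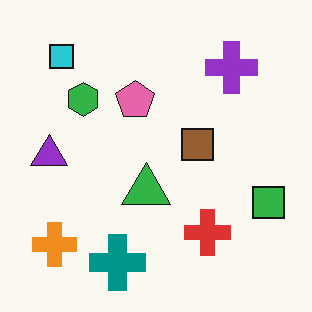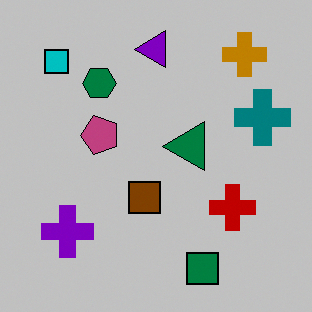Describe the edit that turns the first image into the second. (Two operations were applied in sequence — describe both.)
The transformation is: aggressively posterized, then transposed (reflected across the top-left ↔ bottom-right diagonal).

Each flat color has snapped to a coarser quantized level — most visibly, the near-white background has dropped to a flat grey. Shapes have swapped their row and column positions — what was in the top-right is now in the bottom-left — a diagonal reflection.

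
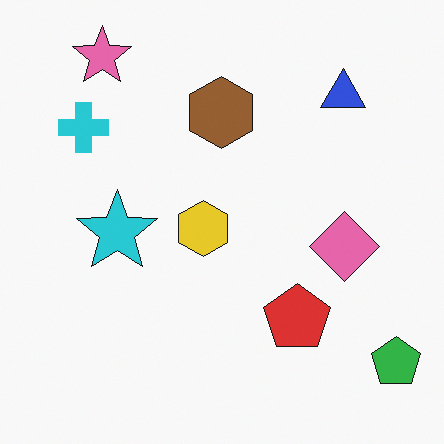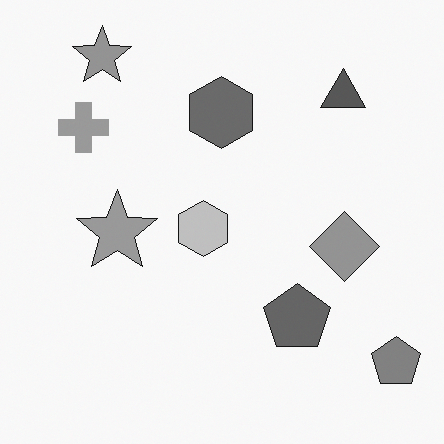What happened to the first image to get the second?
It was converted to grayscale.

All color is removed — every shape is now a shade of grey.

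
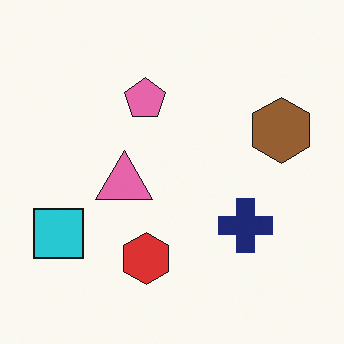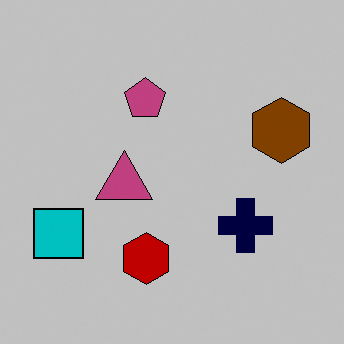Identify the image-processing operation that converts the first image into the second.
The transformation is: heavily posterized to just a handful of flat colors.

Each flat color has snapped to a coarser quantized level — most visibly, the near-white background has dropped to a flat grey.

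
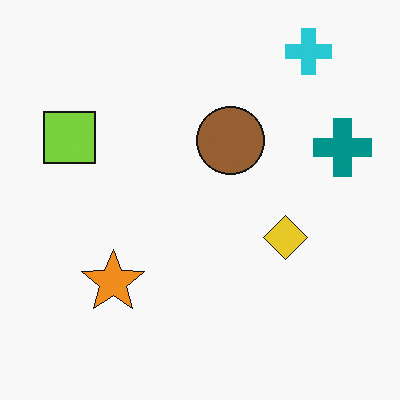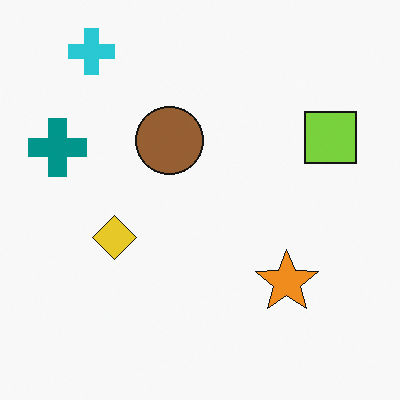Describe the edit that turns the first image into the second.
The second image is the first flipped horizontally (left ↔ right).

The teal cross is in the right of the first image and the left of the second — shapes on opposite sides of the vertical midline have swapped in a mirror flip.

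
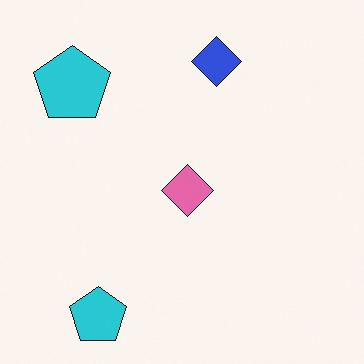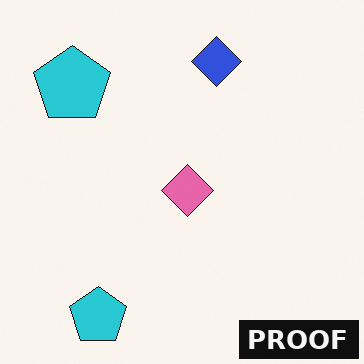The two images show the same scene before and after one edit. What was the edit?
The transformation is: watermarked with the text "PROOF" in the lower-right corner.

A dark label reading "PROOF" appears in the lower-right corner.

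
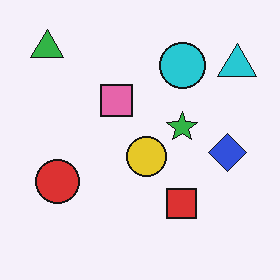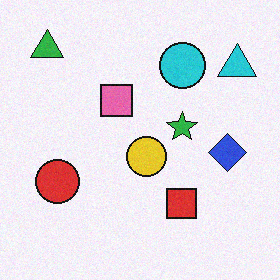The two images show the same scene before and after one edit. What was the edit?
It was degraded with light additive noise.

Random speckle covers the whole image, including the flat background.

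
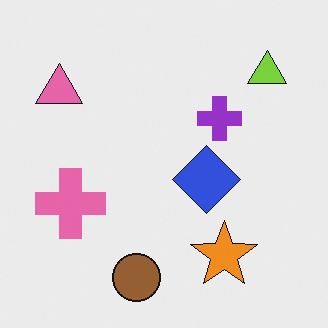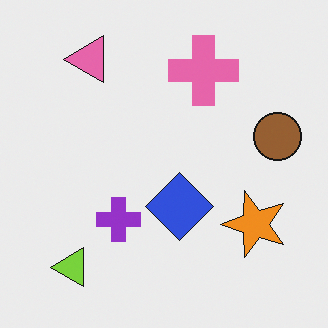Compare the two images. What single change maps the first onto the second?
The image was transposed (reflected across the top-left ↔ bottom-right diagonal).

Shapes have swapped their row and column positions — what was in the top-right is now in the bottom-left — a diagonal reflection.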